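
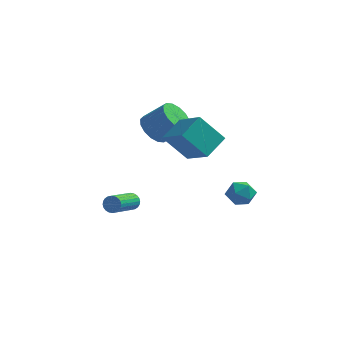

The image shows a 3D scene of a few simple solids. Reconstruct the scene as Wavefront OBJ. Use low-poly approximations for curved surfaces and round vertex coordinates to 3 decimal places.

v -1.861 -1.036 2.564
v -1.34 -0.365 1.964
v -0.078 -0.313 3.116
v -0.599 -0.984 3.716
v -1.645 -0.058 2.284
v -0.383 -0.006 3.437
v -2.008 -0.013 2.679
v -0.746 0.039 3.832
v -2.332 -0.242 3.043
v -1.07 -0.19 4.196
v -2.529 -0.684 3.279
v -1.267 -0.632 4.432
v -2.547 -1.22 3.323
v -1.285 -1.169 4.476
v -2.382 -1.707 3.164
v -1.12 -1.655 4.316
v -2.077 -2.014 2.843
v -0.815 -1.962 3.996
v -1.714 -2.059 2.448
v -0.452 -2.007 3.601
v -1.39 -1.83 2.084
v -0.128 -1.778 3.237
v -1.193 -1.388 1.848
v 0.069 -1.336 3.001
v -1.175 -0.851 1.804
v 0.087 -0.8 2.957
v -3.303 -0.635 -3.5
v -2.994 -0.886 -3.921
v -3.487 -2.697 -3.202
v -3.797 -2.445 -2.78
v -2.838 -0.864 -3.759
v -3.331 -2.675 -3.039
v -2.753 -0.807 -3.557
v -3.246 -2.618 -2.838
v -2.751 -0.724 -3.347
v -3.244 -2.535 -2.627
v -2.834 -0.627 -3.159
v -3.327 -2.438 -2.44
v -2.988 -0.532 -3.024
v -3.481 -2.342 -2.305
v -3.19 -0.451 -2.961
v -3.683 -2.262 -2.242
v -3.409 -0.399 -2.98
v -3.903 -2.21 -2.261
v -3.613 -0.383 -3.078
v -4.106 -2.194 -2.359
v -3.769 -0.405 -3.241
v -4.262 -2.216 -2.521
v -3.854 -0.462 -3.442
v -4.347 -2.273 -2.723
v -3.856 -0.545 -3.653
v -4.349 -2.356 -2.933
v -3.773 -0.642 -3.84
v -4.266 -2.453 -3.121
v -3.619 -0.738 -3.975
v -4.112 -2.548 -3.256
v -3.417 -0.818 -4.038
v -3.91 -2.629 -3.319
v -3.197 -0.87 -4.019
v -3.691 -2.681 -3.3
v 2.948 0.218 -1.446
v 3.625 -0.149 -1.942
v 2.015 -0.811 -1.958
v 2.692 -1.178 -2.454
v 2.707 -1.24 -1.541
v 3.284 -0.604 -1.225
v 2.356 -0.356 -2.675
v 2.933 0.28 -2.359
v 3.258 -0.504 -2.701
v 3.476 -1.05 -2
v 2.164 0.09 -1.9
v 2.382 -0.456 -1.199
v 0.582 -4.182 4.086
v 1.162 -2.839 4.827
v -0.812 -3.04 3.108
v -0.233 -1.697 3.85
v 1.873 -3.903 2.57
v 2.452 -2.56 3.312
v 0.478 -2.761 1.593
v 1.058 -1.418 2.334
f 2 1 5
f 2 5 3
f 3 5 6
f 3 6 4
f 5 1 7
f 5 7 6
f 6 7 8
f 6 8 4
f 7 1 9
f 7 9 8
f 8 9 10
f 8 10 4
f 9 1 11
f 9 11 10
f 10 11 12
f 10 12 4
f 11 1 13
f 11 13 12
f 12 13 14
f 12 14 4
f 13 1 15
f 13 15 14
f 14 15 16
f 14 16 4
f 15 1 17
f 15 17 16
f 16 17 18
f 16 18 4
f 17 1 19
f 17 19 18
f 18 19 20
f 18 20 4
f 19 1 21
f 19 21 20
f 20 21 22
f 20 22 4
f 21 1 23
f 21 23 22
f 22 23 24
f 22 24 4
f 23 1 25
f 23 25 24
f 24 25 26
f 24 26 4
f 25 1 2
f 25 2 26
f 26 2 3
f 26 3 4
f 28 27 31
f 28 31 29
f 29 31 32
f 29 32 30
f 31 27 33
f 31 33 32
f 32 33 34
f 32 34 30
f 33 27 35
f 33 35 34
f 34 35 36
f 34 36 30
f 35 27 37
f 35 37 36
f 36 37 38
f 36 38 30
f 37 27 39
f 37 39 38
f 38 39 40
f 38 40 30
f 39 27 41
f 39 41 40
f 40 41 42
f 40 42 30
f 41 27 43
f 41 43 42
f 42 43 44
f 42 44 30
f 43 27 45
f 43 45 44
f 44 45 46
f 44 46 30
f 45 27 47
f 45 47 46
f 46 47 48
f 46 48 30
f 47 27 49
f 47 49 48
f 48 49 50
f 48 50 30
f 49 27 51
f 49 51 50
f 50 51 52
f 50 52 30
f 51 27 53
f 51 53 52
f 52 53 54
f 52 54 30
f 53 27 55
f 53 55 54
f 54 55 56
f 54 56 30
f 55 27 57
f 55 57 56
f 56 57 58
f 56 58 30
f 57 27 59
f 57 59 58
f 58 59 60
f 58 60 30
f 59 27 28
f 59 28 60
f 60 28 29
f 60 29 30
f 61 72 66
f 61 66 62
f 61 62 68
f 61 68 71
f 61 71 72
f 62 66 70
f 66 72 65
f 72 71 63
f 71 68 67
f 68 62 69
f 64 70 65
f 64 65 63
f 64 63 67
f 64 67 69
f 64 69 70
f 65 70 66
f 63 65 72
f 67 63 71
f 69 67 68
f 70 69 62
f 74 76 73
f 77 74 73
f 73 76 75
f 75 77 73
f 74 80 76
f 78 74 77
f 78 80 74
f 76 80 75
f 79 77 75
f 75 80 79
f 79 78 77
f 80 78 79



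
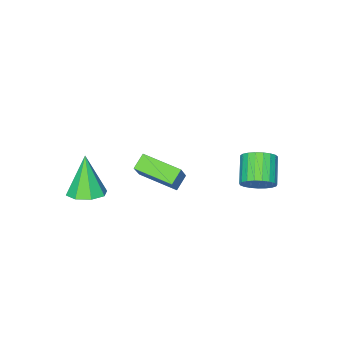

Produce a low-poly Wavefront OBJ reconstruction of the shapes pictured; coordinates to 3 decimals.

v 2.543 0.364 -0.945
v 3.284 0.841 0.319
v 1.918 2.132 -1.246
v 2.658 2.61 0.017
v 3.242 0.53 -1.417
v 3.982 1.008 -0.154
v 2.616 2.299 -1.719
v 3.357 2.776 -0.455
v -0.995 3.769 -2.685
v -0.561 3.946 -1.976
v -1.511 3.027 -1.166
v -1.945 2.851 -1.875
v -0.807 4.2 -1.976
v -1.757 3.281 -1.166
v -1.085 4.379 -2.1
v -2.035 3.46 -1.29
v -1.348 4.453 -2.324
v -2.298 3.534 -1.514
v -1.55 4.409 -2.611
v -2.5 3.49 -1.801
v -1.656 4.254 -2.91
v -2.606 3.335 -2.1
v -1.647 4.015 -3.171
v -2.597 3.097 -2.361
v -1.526 3.734 -3.348
v -2.476 2.816 -2.538
v -1.313 3.459 -3.41
v -2.263 2.541 -2.6
v -1.045 3.238 -3.346
v -1.995 2.319 -2.536
v -0.768 3.108 -3.169
v -1.718 2.19 -2.359
v -0.531 3.093 -2.907
v -1.481 2.174 -2.098
v -0.373 3.195 -2.608
v -1.323 2.276 -1.798
v -0.324 3.396 -2.321
v -1.274 2.477 -1.511
v -0.39 3.661 -2.098
v -1.34 2.743 -1.288
v 4.075 -2.178 -4.212
v 4.92 -2.626 -4.132
v 3.545 -2.822 -2.208
v 4.948 -1.929 -3.901
v 4.465 -1.378 -3.852
v 3.753 -1.296 -4.013
v 3.229 -1.73 -4.291
v 3.201 -2.427 -4.523
v 3.685 -2.978 -4.572
v 4.397 -3.06 -4.41
f 2 4 1
f 5 2 1
f 1 4 3
f 3 5 1
f 2 8 4
f 6 2 5
f 6 8 2
f 4 8 3
f 7 5 3
f 3 8 7
f 7 6 5
f 8 6 7
f 10 9 13
f 10 13 11
f 11 13 14
f 11 14 12
f 13 9 15
f 13 15 14
f 14 15 16
f 14 16 12
f 15 9 17
f 15 17 16
f 16 17 18
f 16 18 12
f 17 9 19
f 17 19 18
f 18 19 20
f 18 20 12
f 19 9 21
f 19 21 20
f 20 21 22
f 20 22 12
f 21 9 23
f 21 23 22
f 22 23 24
f 22 24 12
f 23 9 25
f 23 25 24
f 24 25 26
f 24 26 12
f 25 9 27
f 25 27 26
f 26 27 28
f 26 28 12
f 27 9 29
f 27 29 28
f 28 29 30
f 28 30 12
f 29 9 31
f 29 31 30
f 30 31 32
f 30 32 12
f 31 9 33
f 31 33 32
f 32 33 34
f 32 34 12
f 33 9 35
f 33 35 34
f 34 35 36
f 34 36 12
f 35 9 37
f 35 37 36
f 36 37 38
f 36 38 12
f 37 9 39
f 37 39 38
f 38 39 40
f 38 40 12
f 39 9 10
f 39 10 40
f 40 10 11
f 40 11 12
f 42 41 44
f 42 44 43
f 44 41 45
f 44 45 43
f 45 41 46
f 45 46 43
f 46 41 47
f 46 47 43
f 47 41 48
f 47 48 43
f 48 41 49
f 48 49 43
f 49 41 50
f 49 50 43
f 50 41 42
f 50 42 43



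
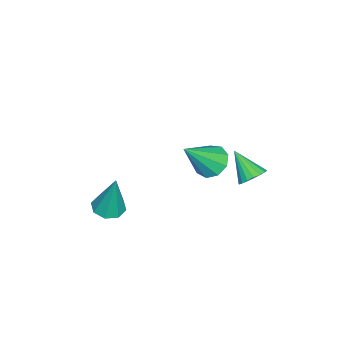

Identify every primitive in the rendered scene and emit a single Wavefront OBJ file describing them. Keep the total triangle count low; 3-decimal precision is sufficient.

v -0.71 -2.931 -0.81
v -0.147 -3.312 -0.796
v -0.47 -2.509 1.11
v -0.048 -2.816 -0.918
v -0.337 -2.387 -0.976
v -0.845 -2.277 -0.937
v -1.273 -2.55 -0.823
v -1.371 -3.047 -0.702
v -1.082 -3.475 -0.644
v -0.575 -3.585 -0.683
v -2.523 2.14 0.986
v -1.957 2.115 1.239
v -2.977 1.24 1.914
v -2.078 2.32 1.379
v -2.286 2.489 1.441
v -2.542 2.589 1.413
v -2.793 2.601 1.301
v -2.992 2.521 1.126
v -3.097 2.366 0.924
v -3.088 2.166 0.734
v -2.967 1.961 0.594
v -2.759 1.791 0.532
v -2.503 1.691 0.56
v -2.252 1.679 0.672
v -2.053 1.759 0.847
v -1.948 1.915 1.049
v -0.746 1.1 3.1
v -0.15 1.12 2.661
v 0.266 0.4 4.44
v -0.19 1.554 2.918
v -0.49 1.776 3.26
v -0.91 1.682 3.527
v -1.252 1.315 3.594
v -1.358 0.848 3.43
v -1.177 0.499 3.111
v -0.795 0.432 2.787
v -0.389 0.677 2.609
f 2 1 4
f 2 4 3
f 4 1 5
f 4 5 3
f 5 1 6
f 5 6 3
f 6 1 7
f 6 7 3
f 7 1 8
f 7 8 3
f 8 1 9
f 8 9 3
f 9 1 10
f 9 10 3
f 10 1 2
f 10 2 3
f 12 11 14
f 12 14 13
f 14 11 15
f 14 15 13
f 15 11 16
f 15 16 13
f 16 11 17
f 16 17 13
f 17 11 18
f 17 18 13
f 18 11 19
f 18 19 13
f 19 11 20
f 19 20 13
f 20 11 21
f 20 21 13
f 21 11 22
f 21 22 13
f 22 11 23
f 22 23 13
f 23 11 24
f 23 24 13
f 24 11 25
f 24 25 13
f 25 11 26
f 25 26 13
f 26 11 12
f 26 12 13
f 28 27 30
f 28 30 29
f 30 27 31
f 30 31 29
f 31 27 32
f 31 32 29
f 32 27 33
f 32 33 29
f 33 27 34
f 33 34 29
f 34 27 35
f 34 35 29
f 35 27 36
f 35 36 29
f 36 27 37
f 36 37 29
f 37 27 28
f 37 28 29



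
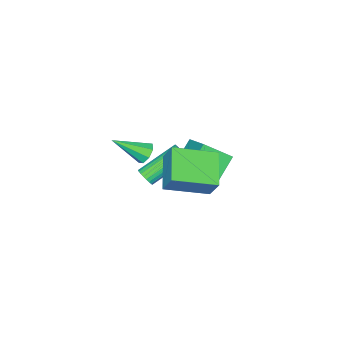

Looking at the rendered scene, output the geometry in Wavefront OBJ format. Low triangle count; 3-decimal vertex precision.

v 1.29 -1.108 1.359
v 1.467 -0.488 2.419
v -0.163 0.27 0.796
v 0.015 0.89 1.855
v 2.545 -0.11 0.565
v 2.723 0.51 1.624
v 1.093 1.268 0.001
v 1.27 1.888 1.061
v -1.349 -4.348 -3.642
v -1.086 -3.907 -3.557
v -2.788 -3.112 -2.412
v -3.051 -3.552 -2.498
v -1.182 -3.863 -3.73
v -2.884 -3.068 -2.585
v -1.303 -3.893 -3.89
v -3.005 -3.097 -2.745
v -1.431 -3.992 -4.012
v -3.133 -3.196 -2.867
v -1.547 -4.145 -4.078
v -3.249 -3.349 -2.933
v -1.633 -4.329 -4.078
v -3.335 -3.533 -2.933
v -1.675 -4.515 -4.011
v -3.377 -3.72 -2.866
v -1.668 -4.677 -3.888
v -3.37 -3.881 -2.743
v -1.612 -4.788 -3.728
v -3.314 -3.993 -2.583
v -1.516 -4.832 -3.555
v -3.218 -4.037 -2.41
v -1.395 -4.803 -3.395
v -3.097 -4.007 -2.25
v -1.267 -4.704 -3.273
v -2.969 -3.908 -2.128
v -1.151 -4.551 -3.207
v -2.853 -3.755 -2.062
v -1.065 -4.367 -3.207
v -2.767 -3.571 -2.062
v -1.023 -4.18 -3.274
v -2.725 -3.385 -2.129
v -1.03 -4.019 -3.397
v -2.732 -3.223 -2.252
v -1.991 -1.709 -3.038
v -3.407 -1.746 -1.756
v -1.237 -0.328 -2.164
v -2.652 -0.365 -0.882
v -1.168 -2.715 -2.158
v -2.583 -2.752 -0.876
v -0.413 -1.334 -1.284
v -1.829 -1.371 -0.002
v 2.356 -1.175 2.248
v 2.821 -0.919 2.04
v 3.344 -2.185 3.212
v 2.67 -0.724 2.4
v 2.335 -0.793 2.671
v 2.013 -1.085 2.694
v 1.891 -1.43 2.457
v 2.042 -1.626 2.097
v 2.377 -1.557 1.826
v 2.7 -1.264 1.802
f 2 4 1
f 5 2 1
f 1 4 3
f 3 5 1
f 2 8 4
f 6 2 5
f 6 8 2
f 4 8 3
f 7 5 3
f 3 8 7
f 7 6 5
f 8 6 7
f 10 9 13
f 10 13 11
f 11 13 14
f 11 14 12
f 13 9 15
f 13 15 14
f 14 15 16
f 14 16 12
f 15 9 17
f 15 17 16
f 16 17 18
f 16 18 12
f 17 9 19
f 17 19 18
f 18 19 20
f 18 20 12
f 19 9 21
f 19 21 20
f 20 21 22
f 20 22 12
f 21 9 23
f 21 23 22
f 22 23 24
f 22 24 12
f 23 9 25
f 23 25 24
f 24 25 26
f 24 26 12
f 25 9 27
f 25 27 26
f 26 27 28
f 26 28 12
f 27 9 29
f 27 29 28
f 28 29 30
f 28 30 12
f 29 9 31
f 29 31 30
f 30 31 32
f 30 32 12
f 31 9 33
f 31 33 32
f 32 33 34
f 32 34 12
f 33 9 35
f 33 35 34
f 34 35 36
f 34 36 12
f 35 9 37
f 35 37 36
f 36 37 38
f 36 38 12
f 37 9 39
f 37 39 38
f 38 39 40
f 38 40 12
f 39 9 41
f 39 41 40
f 40 41 42
f 40 42 12
f 41 9 10
f 41 10 42
f 42 10 11
f 42 11 12
f 44 46 43
f 47 44 43
f 43 46 45
f 45 47 43
f 44 50 46
f 48 44 47
f 48 50 44
f 46 50 45
f 49 47 45
f 45 50 49
f 49 48 47
f 50 48 49
f 52 51 54
f 52 54 53
f 54 51 55
f 54 55 53
f 55 51 56
f 55 56 53
f 56 51 57
f 56 57 53
f 57 51 58
f 57 58 53
f 58 51 59
f 58 59 53
f 59 51 60
f 59 60 53
f 60 51 52
f 60 52 53



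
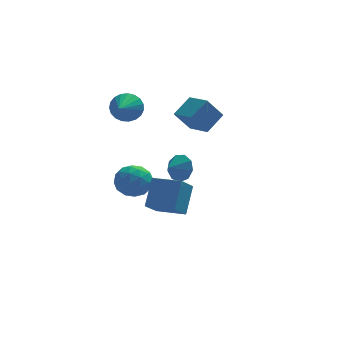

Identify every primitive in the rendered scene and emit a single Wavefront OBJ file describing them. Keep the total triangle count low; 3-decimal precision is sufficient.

v -0.287 -3.481 -1.796
v 0.276 -2.333 -0.35
v 0.475 -2.522 -2.855
v 1.038 -1.373 -1.41
v 1.162 -4.427 -1.61
v 1.725 -3.278 -0.165
v 1.924 -3.467 -2.67
v 2.487 -2.319 -1.224
v 3.105 2.024 1.676
v 4.139 2.836 2.516
v 2.348 3.399 1.279
v 3.382 4.211 2.118
v 4.058 2.169 0.362
v 5.092 2.981 1.201
v 3.301 3.544 -0.036
v 4.335 4.356 0.804
v -0.214 4.241 1.587
v 0.237 3.699 0.863
v -0.826 2.759 2.313
v 0.537 3.719 1.156
v 0.707 3.829 1.524
v 0.718 4.011 1.903
v 0.568 4.232 2.227
v 0.282 4.454 2.44
v -0.089 4.64 2.506
v -0.481 4.757 2.413
v -0.827 4.784 2.177
v -1.068 4.717 1.839
v -1.16 4.568 1.457
v -1.089 4.363 1.098
v -0.867 4.136 0.823
v -0.531 3.927 0.68
v -0.141 3.773 0.694
v 2.661 3.098 -2.993
v 3.25 2.777 -2.265
v 1.879 2.582 -2.587
v 2.958 3.361 -2.086
v 2.526 3.822 -2.331
v 2.157 3.944 -2.886
v 2.024 3.67 -3.491
v 2.189 3.128 -3.863
v 2.574 2.572 -3.827
v 3 2.262 -3.402
v 3.267 2.343 -2.785
v -0.297 3.934 -3.86
v 0.548 3.618 -3.086
v -0.648 2.082 -4.234
v 0.197 1.766 -3.46
v -0.811 2.259 -3.07
v -0.594 3.404 -2.839
v 0.494 2.296 -4.481
v 0.711 3.441 -4.25
v 1.037 2.606 -3.47
v 0.23 2.583 -2.598
v -0.33 3.117 -4.722
v -1.137 3.094 -3.85
v 0.156 3.939 -3.44
v -0.256 1.761 -3.88
v -0.849 2.051 -3.651
v -0.352 1.865 -3.196
v -0.515 3.813 -3.295
v -0.019 3.627 -2.84
v -0.817 2.828 -2.831
v -0.081 2.073 -4.48
v 0.415 1.887 -4.025
v 0.252 3.835 -4.124
v 0.749 3.649 -3.669
v 0.717 2.872 -4.489
v 0.94 3.158 -3.211
v 0.734 2.069 -3.431
v 0.909 2.381 -4.031
v 1.036 3.054 -3.895
v 0.466 3.145 -2.699
v 0.26 2.056 -2.918
v -0.333 2.346 -2.689
v -0.206 3.019 -2.554
v 0.753 2.549 -2.924
v -0.36 3.644 -4.402
v -0.566 2.555 -4.621
v 0.106 2.681 -4.766
v 0.233 3.354 -4.631
v -0.834 3.631 -3.889
v -1.04 2.542 -4.109
v -1.136 2.646 -3.425
v -1.009 3.319 -3.289
v -0.853 3.151 -4.396
f 2 4 1
f 5 2 1
f 1 4 3
f 3 5 1
f 2 8 4
f 6 2 5
f 6 8 2
f 4 8 3
f 7 5 3
f 3 8 7
f 7 6 5
f 8 6 7
f 10 12 9
f 13 10 9
f 9 12 11
f 11 13 9
f 10 16 12
f 14 10 13
f 14 16 10
f 12 16 11
f 15 13 11
f 11 16 15
f 15 14 13
f 16 14 15
f 18 17 20
f 18 20 19
f 20 17 21
f 20 21 19
f 21 17 22
f 21 22 19
f 22 17 23
f 22 23 19
f 23 17 24
f 23 24 19
f 24 17 25
f 24 25 19
f 25 17 26
f 25 26 19
f 26 17 27
f 26 27 19
f 27 17 28
f 27 28 19
f 28 17 29
f 28 29 19
f 29 17 30
f 29 30 19
f 30 17 31
f 30 31 19
f 31 17 32
f 31 32 19
f 32 17 33
f 32 33 19
f 33 17 18
f 33 18 19
f 35 34 37
f 35 37 36
f 37 34 38
f 37 38 36
f 38 34 39
f 38 39 36
f 39 34 40
f 39 40 36
f 40 34 41
f 40 41 36
f 41 34 42
f 41 42 36
f 42 34 43
f 42 43 36
f 43 34 44
f 43 44 36
f 44 34 35
f 44 35 36
f 45 82 61
f 82 56 85
f 61 85 50
f 82 85 61
f 45 61 57
f 61 50 62
f 57 62 46
f 61 62 57
f 45 57 66
f 57 46 67
f 66 67 52
f 57 67 66
f 45 66 78
f 66 52 81
f 78 81 55
f 66 81 78
f 45 78 82
f 78 55 86
f 82 86 56
f 78 86 82
f 46 62 73
f 62 50 76
f 73 76 54
f 62 76 73
f 50 85 63
f 85 56 84
f 63 84 49
f 85 84 63
f 56 86 83
f 86 55 79
f 83 79 47
f 86 79 83
f 55 81 80
f 81 52 68
f 80 68 51
f 81 68 80
f 52 67 72
f 67 46 69
f 72 69 53
f 67 69 72
f 48 74 60
f 74 54 75
f 60 75 49
f 74 75 60
f 48 60 58
f 60 49 59
f 58 59 47
f 60 59 58
f 48 58 65
f 58 47 64
f 65 64 51
f 58 64 65
f 48 65 70
f 65 51 71
f 70 71 53
f 65 71 70
f 48 70 74
f 70 53 77
f 74 77 54
f 70 77 74
f 49 75 63
f 75 54 76
f 63 76 50
f 75 76 63
f 47 59 83
f 59 49 84
f 83 84 56
f 59 84 83
f 51 64 80
f 64 47 79
f 80 79 55
f 64 79 80
f 53 71 72
f 71 51 68
f 72 68 52
f 71 68 72
f 54 77 73
f 77 53 69
f 73 69 46
f 77 69 73



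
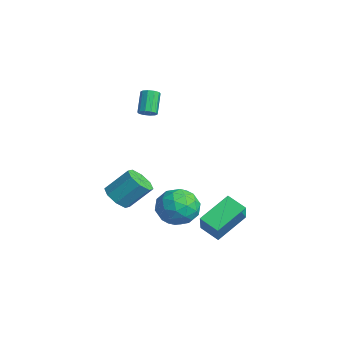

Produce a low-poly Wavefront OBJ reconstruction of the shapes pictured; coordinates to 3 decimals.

v -1.721 -2.256 -2.896
v -0.898 -2.126 -3.262
v -0.516 -0.955 -1.99
v -1.339 -1.084 -1.624
v -1.376 -1.69 -3.52
v -0.994 -0.519 -2.249
v -2.056 -1.586 -3.412
v -1.675 -0.414 -2.141
v -2.54 -1.873 -3.002
v -2.158 -0.702 -1.731
v -2.544 -2.385 -2.53
v -2.162 -1.214 -1.258
v -2.066 -2.821 -2.271
v -1.684 -1.65 -1
v -1.385 -2.926 -2.379
v -1.004 -1.754 -1.108
v -0.902 -2.638 -2.789
v -0.52 -1.467 -1.518
v -1.759 -0.508 2.959
v -1.374 -0.19 3.101
v -2.175 0.307 4.163
v -2.561 -0.012 4.021
v -1.558 -0.034 2.889
v -2.359 0.463 3.951
v -1.819 -0.059 2.704
v -2.621 0.437 3.766
v -2.058 -0.256 2.616
v -2.859 0.241 3.678
v -2.182 -0.549 2.659
v -2.983 -0.053 3.721
v -2.145 -0.827 2.817
v -2.946 -0.33 3.879
v -1.961 -0.983 3.029
v -2.762 -0.486 4.091
v -1.699 -0.957 3.214
v -2.501 -0.461 4.276
v -1.461 -0.761 3.302
v -2.262 -0.264 4.364
v -1.337 -0.467 3.259
v -2.138 0.029 4.321
v 3.303 0.222 -2.335
v 2.8 1.98 -1.342
v 2.348 0.685 -3.638
v 1.845 2.442 -2.645
v 4.255 0.778 -2.835
v 3.752 2.535 -1.842
v 3.3 1.24 -4.138
v 2.797 2.998 -3.145
v 2.749 -0.243 -0.513
v 3.297 0.161 -1.512
v 3.203 -2.081 -1.008
v 3.751 -1.677 -2.007
v 4.232 -1.453 -0.92
v 3.951 -0.317 -0.614
v 2.549 -1.603 -1.906
v 2.268 -0.467 -1.6
v 3.174 -0.679 -2.373
v 4.214 -0.586 -1.763
v 2.286 -1.334 -0.757
v 3.326 -1.241 -0.147
v 2.983 0.12 -0.969
v 3.517 -2.04 -1.551
v 3.799 -1.908 -0.912
v 4.122 -1.671 -1.499
v 3.368 -0.161 -0.442
v 3.69 0.077 -1.029
v 4.239 -0.872 -0.681
v 2.81 -1.997 -1.491
v 3.132 -1.759 -2.078
v 2.378 -0.249 -1.021
v 2.701 -0.012 -1.608
v 2.261 -1.048 -1.839
v 3.233 -0.136 -2.062
v 3.5 -1.216 -2.353
v 2.793 -1.173 -2.294
v 2.628 -0.506 -2.114
v 3.845 -0.081 -1.704
v 4.111 -1.162 -1.995
v 4.394 -1.03 -1.356
v 4.229 -0.362 -1.176
v 3.772 -0.576 -2.21
v 2.389 -0.758 -0.525
v 2.655 -1.839 -0.816
v 2.271 -1.558 -1.344
v 2.106 -0.89 -1.164
v 3 -0.704 -0.167
v 3.267 -1.784 -0.458
v 3.872 -1.414 -0.406
v 3.707 -0.747 -0.226
v 2.728 -1.344 -0.31
f 2 1 5
f 2 5 3
f 3 5 6
f 3 6 4
f 5 1 7
f 5 7 6
f 6 7 8
f 6 8 4
f 7 1 9
f 7 9 8
f 8 9 10
f 8 10 4
f 9 1 11
f 9 11 10
f 10 11 12
f 10 12 4
f 11 1 13
f 11 13 12
f 12 13 14
f 12 14 4
f 13 1 15
f 13 15 14
f 14 15 16
f 14 16 4
f 15 1 17
f 15 17 16
f 16 17 18
f 16 18 4
f 17 1 2
f 17 2 18
f 18 2 3
f 18 3 4
f 20 19 23
f 20 23 21
f 21 23 24
f 21 24 22
f 23 19 25
f 23 25 24
f 24 25 26
f 24 26 22
f 25 19 27
f 25 27 26
f 26 27 28
f 26 28 22
f 27 19 29
f 27 29 28
f 28 29 30
f 28 30 22
f 29 19 31
f 29 31 30
f 30 31 32
f 30 32 22
f 31 19 33
f 31 33 32
f 32 33 34
f 32 34 22
f 33 19 35
f 33 35 34
f 34 35 36
f 34 36 22
f 35 19 37
f 35 37 36
f 36 37 38
f 36 38 22
f 37 19 39
f 37 39 38
f 38 39 40
f 38 40 22
f 39 19 20
f 39 20 40
f 40 20 21
f 40 21 22
f 42 44 41
f 45 42 41
f 41 44 43
f 43 45 41
f 42 48 44
f 46 42 45
f 46 48 42
f 44 48 43
f 47 45 43
f 43 48 47
f 47 46 45
f 48 46 47
f 49 86 65
f 86 60 89
f 65 89 54
f 86 89 65
f 49 65 61
f 65 54 66
f 61 66 50
f 65 66 61
f 49 61 70
f 61 50 71
f 70 71 56
f 61 71 70
f 49 70 82
f 70 56 85
f 82 85 59
f 70 85 82
f 49 82 86
f 82 59 90
f 86 90 60
f 82 90 86
f 50 66 77
f 66 54 80
f 77 80 58
f 66 80 77
f 54 89 67
f 89 60 88
f 67 88 53
f 89 88 67
f 60 90 87
f 90 59 83
f 87 83 51
f 90 83 87
f 59 85 84
f 85 56 72
f 84 72 55
f 85 72 84
f 56 71 76
f 71 50 73
f 76 73 57
f 71 73 76
f 52 78 64
f 78 58 79
f 64 79 53
f 78 79 64
f 52 64 62
f 64 53 63
f 62 63 51
f 64 63 62
f 52 62 69
f 62 51 68
f 69 68 55
f 62 68 69
f 52 69 74
f 69 55 75
f 74 75 57
f 69 75 74
f 52 74 78
f 74 57 81
f 78 81 58
f 74 81 78
f 53 79 67
f 79 58 80
f 67 80 54
f 79 80 67
f 51 63 87
f 63 53 88
f 87 88 60
f 63 88 87
f 55 68 84
f 68 51 83
f 84 83 59
f 68 83 84
f 57 75 76
f 75 55 72
f 76 72 56
f 75 72 76
f 58 81 77
f 81 57 73
f 77 73 50
f 81 73 77



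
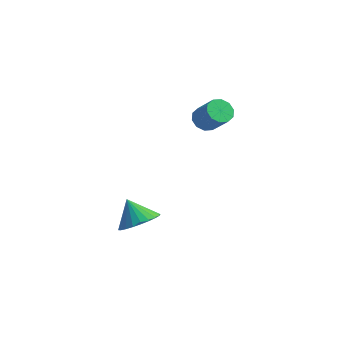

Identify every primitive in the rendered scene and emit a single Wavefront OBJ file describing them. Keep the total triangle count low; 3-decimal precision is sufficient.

v -0.406 -0.277 0.61
v -0.02 -0.051 0.308
v 0.753 -0.278 1.129
v 0.366 -0.503 1.43
v -0.153 0.187 0.499
v 0.62 -0.039 1.32
v -0.383 0.249 0.733
v 0.389 0.022 1.554
v -0.622 0.109 0.92
v 0.15 -0.118 1.74
v -0.779 -0.178 0.988
v -0.006 -0.404 1.809
v -0.793 -0.502 0.911
v -0.02 -0.729 1.732
v -0.66 -0.741 0.72
v 0.113 -0.967 1.541
v -0.429 -0.802 0.486
v 0.343 -1.029 1.307
v -0.19 -0.662 0.3
v 0.582 -0.889 1.12
v -0.034 -0.376 0.231
v 0.739 -0.602 1.052
v -1.305 -3.069 -3.559
v -0.843 -3.59 -3.145
v -1.935 -2.931 -2.681
v -0.697 -3.317 -3.084
v -0.644 -3.005 -3.094
v -0.691 -2.704 -3.176
v -0.832 -2.458 -3.316
v -1.045 -2.305 -3.492
v -1.297 -2.268 -3.679
v -1.55 -2.353 -3.848
v -1.766 -2.548 -3.973
v -1.912 -2.821 -4.034
v -1.965 -3.133 -4.024
v -1.918 -3.434 -3.942
v -1.777 -3.68 -3.802
v -1.564 -3.833 -3.626
v -1.312 -3.87 -3.439
v -1.059 -3.785 -3.27
f 2 1 5
f 2 5 3
f 3 5 6
f 3 6 4
f 5 1 7
f 5 7 6
f 6 7 8
f 6 8 4
f 7 1 9
f 7 9 8
f 8 9 10
f 8 10 4
f 9 1 11
f 9 11 10
f 10 11 12
f 10 12 4
f 11 1 13
f 11 13 12
f 12 13 14
f 12 14 4
f 13 1 15
f 13 15 14
f 14 15 16
f 14 16 4
f 15 1 17
f 15 17 16
f 16 17 18
f 16 18 4
f 17 1 19
f 17 19 18
f 18 19 20
f 18 20 4
f 19 1 21
f 19 21 20
f 20 21 22
f 20 22 4
f 21 1 2
f 21 2 22
f 22 2 3
f 22 3 4
f 24 23 26
f 24 26 25
f 26 23 27
f 26 27 25
f 27 23 28
f 27 28 25
f 28 23 29
f 28 29 25
f 29 23 30
f 29 30 25
f 30 23 31
f 30 31 25
f 31 23 32
f 31 32 25
f 32 23 33
f 32 33 25
f 33 23 34
f 33 34 25
f 34 23 35
f 34 35 25
f 35 23 36
f 35 36 25
f 36 23 37
f 36 37 25
f 37 23 38
f 37 38 25
f 38 23 39
f 38 39 25
f 39 23 40
f 39 40 25
f 40 23 24
f 40 24 25



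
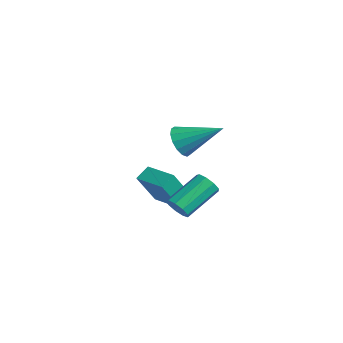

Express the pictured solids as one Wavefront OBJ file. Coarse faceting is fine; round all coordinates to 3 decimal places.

v 1.028 -3.458 2.667
v 1.598 -3.453 1.984
v 2.292 -2.022 3.733
v 1.297 -3.118 1.89
v 0.923 -2.874 2.004
v 0.578 -2.786 2.296
v 0.353 -2.878 2.687
v 0.309 -3.126 3.073
v 0.457 -3.463 3.35
v 0.759 -3.798 3.445
v 1.132 -4.042 3.33
v 1.478 -4.13 3.039
v 1.703 -4.038 2.647
v 1.747 -3.79 2.261
v -3.648 -3.25 -2.105
v -3.892 -2.497 -1.637
v -3.829 -2.155 -3.959
v -4.073 -1.402 -3.49
v -1.967 -2.778 -1.99
v -2.211 -2.025 -1.521
v -2.148 -1.683 -3.843
v -2.392 -0.93 -3.375
v 1.707 -4.019 -1.153
v 2.003 -4.287 -0.603
v 1.689 -2.529 0.423
v 1.393 -2.261 -0.127
v 2.322 -4.076 -0.867
v 2.008 -2.317 0.158
v 2.353 -3.838 -1.266
v 2.038 -2.079 -0.24
v 2.082 -3.685 -1.612
v 1.767 -1.926 -0.586
v 1.635 -3.688 -1.742
v 1.321 -1.93 -0.717
v 1.223 -3.846 -1.598
v 0.908 -2.088 -0.572
v 1.037 -4.086 -1.245
v 0.722 -2.327 -0.219
v 1.164 -4.294 -0.849
v 0.85 -2.535 0.177
v 1.546 -4.373 -0.595
v 1.232 -2.615 0.431
f 2 1 4
f 2 4 3
f 4 1 5
f 4 5 3
f 5 1 6
f 5 6 3
f 6 1 7
f 6 7 3
f 7 1 8
f 7 8 3
f 8 1 9
f 8 9 3
f 9 1 10
f 9 10 3
f 10 1 11
f 10 11 3
f 11 1 12
f 11 12 3
f 12 1 13
f 12 13 3
f 13 1 14
f 13 14 3
f 14 1 2
f 14 2 3
f 16 18 15
f 19 16 15
f 15 18 17
f 17 19 15
f 16 22 18
f 20 16 19
f 20 22 16
f 18 22 17
f 21 19 17
f 17 22 21
f 21 20 19
f 22 20 21
f 24 23 27
f 24 27 25
f 25 27 28
f 25 28 26
f 27 23 29
f 27 29 28
f 28 29 30
f 28 30 26
f 29 23 31
f 29 31 30
f 30 31 32
f 30 32 26
f 31 23 33
f 31 33 32
f 32 33 34
f 32 34 26
f 33 23 35
f 33 35 34
f 34 35 36
f 34 36 26
f 35 23 37
f 35 37 36
f 36 37 38
f 36 38 26
f 37 23 39
f 37 39 38
f 38 39 40
f 38 40 26
f 39 23 41
f 39 41 40
f 40 41 42
f 40 42 26
f 41 23 24
f 41 24 42
f 42 24 25
f 42 25 26



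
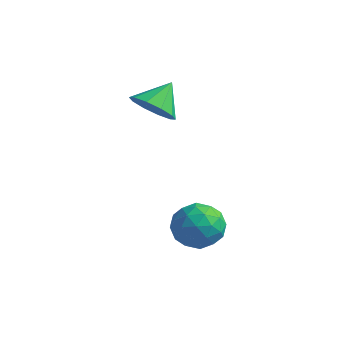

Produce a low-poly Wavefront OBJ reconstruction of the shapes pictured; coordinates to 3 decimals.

v 0.671 3.275 1.313
v 1.691 3.14 1.347
v 0.789 4.405 2.247
v 1.562 3.545 0.873
v 1.093 3.848 0.568
v 0.462 3.931 0.547
v -0.089 3.765 0.818
v -0.35 3.411 1.279
v -0.221 3.006 1.753
v 0.249 2.703 2.058
v 0.879 2.62 2.079
v 1.43 2.786 1.808
v 3.425 2.307 -2.577
v 4.082 2.475 -3.448
v 3.898 0.585 -2.552
v 4.555 0.753 -3.423
v 4.814 1.192 -2.444
v 4.521 2.256 -2.459
v 3.459 0.804 -3.541
v 3.166 1.868 -3.556
v 4.103 1.546 -4.044
v 4.94 1.786 -3.365
v 3.04 1.274 -2.635
v 3.877 1.514 -1.956
v 3.712 2.542 -3.014
v 4.268 0.518 -2.986
v 4.42 0.776 -2.41
v 4.807 0.875 -2.922
v 3.97 2.413 -2.433
v 4.356 2.513 -2.945
v 4.786 1.758 -2.355
v 3.624 0.547 -3.055
v 4.01 0.647 -3.567
v 3.173 2.185 -3.078
v 3.56 2.284 -3.59
v 3.194 1.302 -3.645
v 4.11 2.095 -3.877
v 4.389 1.083 -3.862
v 3.744 1.113 -3.932
v 3.572 1.738 -3.94
v 4.603 2.236 -3.478
v 4.881 1.224 -3.464
v 5.033 1.482 -2.888
v 4.861 2.107 -2.897
v 4.615 1.69 -3.828
v 3.099 1.836 -2.536
v 3.377 0.824 -2.522
v 3.119 0.953 -3.103
v 2.947 1.578 -3.112
v 3.591 1.977 -2.138
v 3.87 0.965 -2.123
v 4.408 1.322 -2.06
v 4.236 1.947 -2.068
v 3.365 1.37 -2.172
f 2 1 4
f 2 4 3
f 4 1 5
f 4 5 3
f 5 1 6
f 5 6 3
f 6 1 7
f 6 7 3
f 7 1 8
f 7 8 3
f 8 1 9
f 8 9 3
f 9 1 10
f 9 10 3
f 10 1 11
f 10 11 3
f 11 1 12
f 11 12 3
f 12 1 2
f 12 2 3
f 13 50 29
f 50 24 53
f 29 53 18
f 50 53 29
f 13 29 25
f 29 18 30
f 25 30 14
f 29 30 25
f 13 25 34
f 25 14 35
f 34 35 20
f 25 35 34
f 13 34 46
f 34 20 49
f 46 49 23
f 34 49 46
f 13 46 50
f 46 23 54
f 50 54 24
f 46 54 50
f 14 30 41
f 30 18 44
f 41 44 22
f 30 44 41
f 18 53 31
f 53 24 52
f 31 52 17
f 53 52 31
f 24 54 51
f 54 23 47
f 51 47 15
f 54 47 51
f 23 49 48
f 49 20 36
f 48 36 19
f 49 36 48
f 20 35 40
f 35 14 37
f 40 37 21
f 35 37 40
f 16 42 28
f 42 22 43
f 28 43 17
f 42 43 28
f 16 28 26
f 28 17 27
f 26 27 15
f 28 27 26
f 16 26 33
f 26 15 32
f 33 32 19
f 26 32 33
f 16 33 38
f 33 19 39
f 38 39 21
f 33 39 38
f 16 38 42
f 38 21 45
f 42 45 22
f 38 45 42
f 17 43 31
f 43 22 44
f 31 44 18
f 43 44 31
f 15 27 51
f 27 17 52
f 51 52 24
f 27 52 51
f 19 32 48
f 32 15 47
f 48 47 23
f 32 47 48
f 21 39 40
f 39 19 36
f 40 36 20
f 39 36 40
f 22 45 41
f 45 21 37
f 41 37 14
f 45 37 41



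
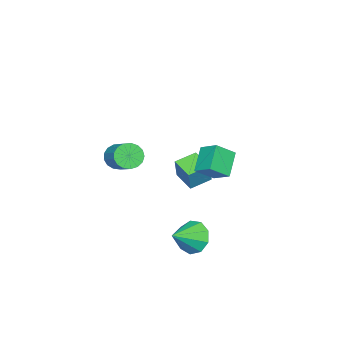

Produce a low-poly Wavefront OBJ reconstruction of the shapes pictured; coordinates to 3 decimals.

v -4.535 -1.678 -1.934
v -4.032 -1.533 -0.571
v -3.877 -0.498 -2.303
v -3.374 -0.353 -0.94
v -3.446 -2.387 -2.26
v -2.943 -2.242 -0.897
v -2.788 -1.207 -2.629
v -2.285 -1.062 -1.266
v 2.622 1.761 -2.294
v 3.181 2.507 -2.798
v 3.978 1.279 -1.506
v 2.915 2.773 -2.178
v 2.513 2.566 -1.612
v 2.161 1.982 -1.365
v 2.025 1.294 -1.553
v 2.169 0.826 -2.087
v 2.525 0.795 -2.718
v 2.926 1.216 -3.151
v 3.186 1.892 -3.182
v 1.652 1.668 3.778
v 1.917 2.662 4.355
v 0.845 2.338 2.994
v 1.11 3.333 3.571
v 2.83 1.927 2.789
v 3.095 2.922 3.366
v 2.023 2.598 2.005
v 2.288 3.592 2.582
v -0.815 -4.459 0.008
v -0.098 -4.757 -0.338
v 0.773 -3.638 0.506
v 0.055 -3.341 0.852
v -0.219 -4.467 -0.597
v 0.652 -3.349 0.247
v -0.476 -4.176 -0.718
v 0.395 -3.057 0.127
v -0.811 -3.949 -0.672
v 0.06 -2.831 0.172
v -1.147 -3.84 -0.471
v -0.276 -2.721 0.374
v -1.407 -3.872 -0.16
v -0.536 -2.754 0.685
v -1.532 -4.039 0.19
v -0.661 -2.921 1.034
v -1.492 -4.302 0.497
v -0.621 -3.184 1.342
v -1.298 -4.601 0.693
v -0.427 -3.483 1.538
v -0.993 -4.868 0.732
v -0.122 -3.749 1.576
v -0.647 -5.041 0.604
v 0.223 -3.922 1.449
v -0.34 -5.08 0.341
v 0.531 -3.962 1.185
v -0.142 -4.978 0
v 0.729 -3.86 0.845
f 2 4 1
f 5 2 1
f 1 4 3
f 3 5 1
f 2 8 4
f 6 2 5
f 6 8 2
f 4 8 3
f 7 5 3
f 3 8 7
f 7 6 5
f 8 6 7
f 10 9 12
f 10 12 11
f 12 9 13
f 12 13 11
f 13 9 14
f 13 14 11
f 14 9 15
f 14 15 11
f 15 9 16
f 15 16 11
f 16 9 17
f 16 17 11
f 17 9 18
f 17 18 11
f 18 9 19
f 18 19 11
f 19 9 10
f 19 10 11
f 21 23 20
f 24 21 20
f 20 23 22
f 22 24 20
f 21 27 23
f 25 21 24
f 25 27 21
f 23 27 22
f 26 24 22
f 22 27 26
f 26 25 24
f 27 25 26
f 29 28 32
f 29 32 30
f 30 32 33
f 30 33 31
f 32 28 34
f 32 34 33
f 33 34 35
f 33 35 31
f 34 28 36
f 34 36 35
f 35 36 37
f 35 37 31
f 36 28 38
f 36 38 37
f 37 38 39
f 37 39 31
f 38 28 40
f 38 40 39
f 39 40 41
f 39 41 31
f 40 28 42
f 40 42 41
f 41 42 43
f 41 43 31
f 42 28 44
f 42 44 43
f 43 44 45
f 43 45 31
f 44 28 46
f 44 46 45
f 45 46 47
f 45 47 31
f 46 28 48
f 46 48 47
f 47 48 49
f 47 49 31
f 48 28 50
f 48 50 49
f 49 50 51
f 49 51 31
f 50 28 52
f 50 52 51
f 51 52 53
f 51 53 31
f 52 28 54
f 52 54 53
f 53 54 55
f 53 55 31
f 54 28 29
f 54 29 55
f 55 29 30
f 55 30 31



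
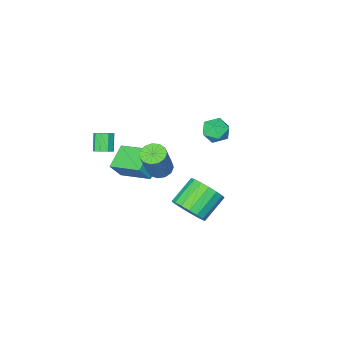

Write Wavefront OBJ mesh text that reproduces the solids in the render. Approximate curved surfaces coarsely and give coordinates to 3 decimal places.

v -2.337 0.835 3.45
v -1.599 0.513 3.759
v -2.261 -0.033 2.361
v -1.523 -0.355 2.67
v -2.265 -0.508 3.081
v -2.312 0.029 3.754
v -1.548 0.451 2.366
v -1.595 0.988 3.039
v -1.111 0.276 3.089
v -1.555 -0.317 3.531
v -2.305 0.797 2.589
v -2.749 0.204 3.031
v 1.327 -0.15 1.252
v 1.742 -0.738 1.232
v 2.448 -0.298 3.029
v 2.033 0.29 3.048
v 1.962 -0.437 1.072
v 2.669 0.003 2.869
v 1.98 -0.045 0.969
v 2.687 0.394 2.766
v 1.791 0.314 0.956
v 2.498 0.753 2.752
v 1.455 0.525 1.036
v 2.161 0.965 2.833
v 1.077 0.522 1.185
v 1.784 0.962 2.982
v 0.779 0.306 1.355
v 1.486 0.746 3.152
v 0.655 -0.055 1.493
v 1.362 0.385 3.289
v 0.744 -0.446 1.553
v 1.45 -0.006 3.35
v 1.018 -0.743 1.518
v 1.724 -0.303 3.315
v 1.39 -0.852 1.399
v 2.096 -0.412 3.195
v 2 3.444 0.697
v 2.522 2.733 1.23
v 1.141 2.446 2.196
v 0.62 3.156 1.663
v 2.607 3.152 1.476
v 1.226 2.864 2.443
v 2.553 3.637 1.544
v 1.173 3.349 2.511
v 2.373 4.078 1.418
v 0.992 3.79 2.384
v 2.107 4.374 1.126
v 0.727 4.086 2.093
v 1.817 4.457 0.736
v 0.436 4.169 1.703
v 1.569 4.307 0.337
v 0.188 4.02 1.304
v 1.42 3.96 0.021
v 0.039 3.673 0.987
v 1.403 3.495 -0.141
v 0.022 3.207 0.826
v 1.524 3.018 -0.111
v 0.143 2.73 0.856
v 1.753 2.638 0.104
v 0.373 2.351 1.071
v 2.04 2.443 0.455
v 0.659 2.156 1.422
v 2.317 2.478 0.861
v 0.936 2.19 1.828
v 3.207 -2.652 1.734
v 3.549 -2.38 2.069
v 3.134 -2.956 2.96
v 2.793 -3.228 2.626
v 3.224 -2.194 2.038
v 2.809 -2.77 2.93
v 2.891 -2.222 1.865
v 2.476 -2.798 2.757
v 2.706 -2.451 1.631
v 2.291 -3.027 2.523
v 2.756 -2.774 1.445
v 2.341 -3.351 2.337
v 3.017 -3.04 1.394
v 2.602 -3.617 2.286
v 3.367 -3.124 1.503
v 2.952 -3.701 2.395
v 3.643 -2.988 1.72
v 3.228 -3.564 2.611
v 3.715 -2.694 1.943
v 3.3 -3.27 2.835
v 1.667 -3.464 -1.592
v 0.474 -4.177 -0.883
v 0.957 -1.623 -0.934
v -0.236 -2.336 -0.225
v 2.296 -3.564 -0.635
v 1.103 -4.277 0.074
v 1.586 -1.723 0.023
v 0.393 -2.436 0.732
f 1 12 6
f 1 6 2
f 1 2 8
f 1 8 11
f 1 11 12
f 2 6 10
f 6 12 5
f 12 11 3
f 11 8 7
f 8 2 9
f 4 10 5
f 4 5 3
f 4 3 7
f 4 7 9
f 4 9 10
f 5 10 6
f 3 5 12
f 7 3 11
f 9 7 8
f 10 9 2
f 14 13 17
f 14 17 15
f 15 17 18
f 15 18 16
f 17 13 19
f 17 19 18
f 18 19 20
f 18 20 16
f 19 13 21
f 19 21 20
f 20 21 22
f 20 22 16
f 21 13 23
f 21 23 22
f 22 23 24
f 22 24 16
f 23 13 25
f 23 25 24
f 24 25 26
f 24 26 16
f 25 13 27
f 25 27 26
f 26 27 28
f 26 28 16
f 27 13 29
f 27 29 28
f 28 29 30
f 28 30 16
f 29 13 31
f 29 31 30
f 30 31 32
f 30 32 16
f 31 13 33
f 31 33 32
f 32 33 34
f 32 34 16
f 33 13 35
f 33 35 34
f 34 35 36
f 34 36 16
f 35 13 14
f 35 14 36
f 36 14 15
f 36 15 16
f 38 37 41
f 38 41 39
f 39 41 42
f 39 42 40
f 41 37 43
f 41 43 42
f 42 43 44
f 42 44 40
f 43 37 45
f 43 45 44
f 44 45 46
f 44 46 40
f 45 37 47
f 45 47 46
f 46 47 48
f 46 48 40
f 47 37 49
f 47 49 48
f 48 49 50
f 48 50 40
f 49 37 51
f 49 51 50
f 50 51 52
f 50 52 40
f 51 37 53
f 51 53 52
f 52 53 54
f 52 54 40
f 53 37 55
f 53 55 54
f 54 55 56
f 54 56 40
f 55 37 57
f 55 57 56
f 56 57 58
f 56 58 40
f 57 37 59
f 57 59 58
f 58 59 60
f 58 60 40
f 59 37 61
f 59 61 60
f 60 61 62
f 60 62 40
f 61 37 63
f 61 63 62
f 62 63 64
f 62 64 40
f 63 37 38
f 63 38 64
f 64 38 39
f 64 39 40
f 66 65 69
f 66 69 67
f 67 69 70
f 67 70 68
f 69 65 71
f 69 71 70
f 70 71 72
f 70 72 68
f 71 65 73
f 71 73 72
f 72 73 74
f 72 74 68
f 73 65 75
f 73 75 74
f 74 75 76
f 74 76 68
f 75 65 77
f 75 77 76
f 76 77 78
f 76 78 68
f 77 65 79
f 77 79 78
f 78 79 80
f 78 80 68
f 79 65 81
f 79 81 80
f 80 81 82
f 80 82 68
f 81 65 83
f 81 83 82
f 82 83 84
f 82 84 68
f 83 65 66
f 83 66 84
f 84 66 67
f 84 67 68
f 86 88 85
f 89 86 85
f 85 88 87
f 87 89 85
f 86 92 88
f 90 86 89
f 90 92 86
f 88 92 87
f 91 89 87
f 87 92 91
f 91 90 89
f 92 90 91



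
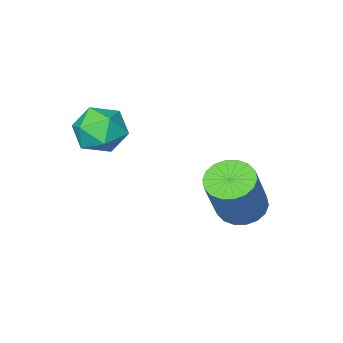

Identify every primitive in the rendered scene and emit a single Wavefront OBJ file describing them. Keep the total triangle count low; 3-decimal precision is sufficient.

v -2.623 1.972 -3.104
v -2.033 2.38 -3.502
v -1.168 2.895 -1.694
v -1.757 2.488 -1.296
v -2.289 2.635 -3.453
v -1.424 3.151 -1.644
v -2.611 2.759 -3.334
v -1.746 3.275 -1.525
v -2.935 2.728 -3.17
v -2.07 3.243 -1.361
v -3.198 2.546 -2.993
v -2.333 3.061 -1.184
v -3.346 2.251 -2.838
v -2.481 2.766 -1.029
v -3.351 1.901 -2.735
v -2.486 2.416 -0.927
v -3.212 1.565 -2.706
v -2.347 2.08 -0.898
v -2.956 1.309 -2.756
v -2.091 1.825 -0.947
v -2.634 1.185 -2.875
v -1.769 1.701 -1.066
v -2.31 1.217 -3.039
v -1.445 1.732 -1.23
v -2.047 1.399 -3.216
v -1.182 1.914 -1.407
v -1.899 1.694 -3.371
v -1.034 2.209 -1.562
v -1.894 2.044 -3.473
v -1.029 2.559 -1.665
v 0.844 0.084 1.043
v 1.635 -0.308 0.733
v 0.085 -0.532 -0.113
v 0.876 -0.924 -0.423
v 0.485 -1.225 0.372
v 0.954 -0.844 1.087
v 0.766 0.004 -0.467
v 1.235 0.385 0.248
v 1.587 -0.358 -0.2
v 1.413 -1.117 0.318
v 0.307 0.277 0.302
v 0.133 -0.482 0.82
f 2 1 5
f 2 5 3
f 3 5 6
f 3 6 4
f 5 1 7
f 5 7 6
f 6 7 8
f 6 8 4
f 7 1 9
f 7 9 8
f 8 9 10
f 8 10 4
f 9 1 11
f 9 11 10
f 10 11 12
f 10 12 4
f 11 1 13
f 11 13 12
f 12 13 14
f 12 14 4
f 13 1 15
f 13 15 14
f 14 15 16
f 14 16 4
f 15 1 17
f 15 17 16
f 16 17 18
f 16 18 4
f 17 1 19
f 17 19 18
f 18 19 20
f 18 20 4
f 19 1 21
f 19 21 20
f 20 21 22
f 20 22 4
f 21 1 23
f 21 23 22
f 22 23 24
f 22 24 4
f 23 1 25
f 23 25 24
f 24 25 26
f 24 26 4
f 25 1 27
f 25 27 26
f 26 27 28
f 26 28 4
f 27 1 29
f 27 29 28
f 28 29 30
f 28 30 4
f 29 1 2
f 29 2 30
f 30 2 3
f 30 3 4
f 31 42 36
f 31 36 32
f 31 32 38
f 31 38 41
f 31 41 42
f 32 36 40
f 36 42 35
f 42 41 33
f 41 38 37
f 38 32 39
f 34 40 35
f 34 35 33
f 34 33 37
f 34 37 39
f 34 39 40
f 35 40 36
f 33 35 42
f 37 33 41
f 39 37 38
f 40 39 32



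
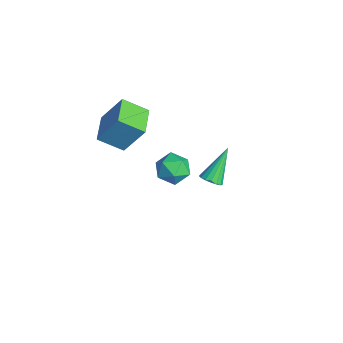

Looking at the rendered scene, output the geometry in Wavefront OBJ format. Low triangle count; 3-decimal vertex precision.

v -1.822 -1.156 0.491
v -2.231 -2.122 1.153
v -1.406 -0.4 1.85
v -1.814 -1.366 2.512
v -0.606 -1.714 0.428
v -1.014 -2.68 1.09
v -0.189 -0.958 1.787
v -0.598 -1.924 2.449
v -1.362 2.203 -3.757
v -0.901 2.463 -3.726
v -1.998 3.177 -2.463
v -1.035 2.598 -3.893
v -1.245 2.642 -4.03
v -1.481 2.586 -4.104
v -1.69 2.442 -4.098
v -1.823 2.244 -4.015
v -1.852 2.036 -3.872
v -1.767 1.866 -3.703
v -1.59 1.774 -3.547
v -1.361 1.78 -3.438
v -1.132 1.883 -3.403
v -0.956 2.059 -3.449
v -0.872 2.269 -3.566
v 1.238 0.285 0.988
v 1.969 0.121 0.821
v 0.951 -0.921 0.919
v 1.682 -1.085 0.752
v 1.495 -0.837 1.454
v 1.672 -0.091 1.497
v 1.248 -0.709 0.243
v 1.425 0.037 0.286
v 1.975 -0.493 0.361
v 2.128 -0.572 1.109
v 0.792 -0.228 0.631
v 0.945 -0.307 1.379
f 2 4 1
f 5 2 1
f 1 4 3
f 3 5 1
f 2 8 4
f 6 2 5
f 6 8 2
f 4 8 3
f 7 5 3
f 3 8 7
f 7 6 5
f 8 6 7
f 10 9 12
f 10 12 11
f 12 9 13
f 12 13 11
f 13 9 14
f 13 14 11
f 14 9 15
f 14 15 11
f 15 9 16
f 15 16 11
f 16 9 17
f 16 17 11
f 17 9 18
f 17 18 11
f 18 9 19
f 18 19 11
f 19 9 20
f 19 20 11
f 20 9 21
f 20 21 11
f 21 9 22
f 21 22 11
f 22 9 23
f 22 23 11
f 23 9 10
f 23 10 11
f 24 35 29
f 24 29 25
f 24 25 31
f 24 31 34
f 24 34 35
f 25 29 33
f 29 35 28
f 35 34 26
f 34 31 30
f 31 25 32
f 27 33 28
f 27 28 26
f 27 26 30
f 27 30 32
f 27 32 33
f 28 33 29
f 26 28 35
f 30 26 34
f 32 30 31
f 33 32 25



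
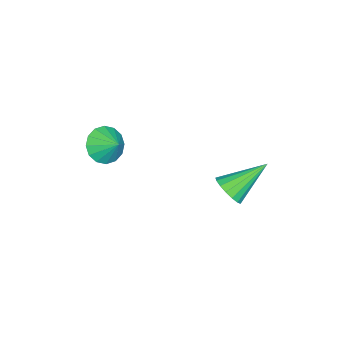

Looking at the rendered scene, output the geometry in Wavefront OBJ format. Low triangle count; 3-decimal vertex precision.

v -0.461 -2.878 0.802
v 0.364 -3.256 0.736
v -0.079 -2.142 1.378
v 0.337 -2.957 0.373
v 0.097 -2.638 0.124
v -0.294 -2.382 0.057
v -0.729 -2.26 0.19
v -1.092 -2.303 0.486
v -1.287 -2.501 0.867
v -1.26 -2.799 1.231
v -1.019 -3.119 1.479
v -0.629 -3.374 1.547
v -0.194 -3.496 1.414
v 0.17 -3.453 1.118
v -1.604 1.935 -1.719
v -0.975 2.022 -1.231
v -2.696 3.225 -0.541
v -0.929 2.299 -1.492
v -1.037 2.493 -1.804
v -1.275 2.558 -2.097
v -1.588 2.481 -2.303
v -1.905 2.279 -2.375
v -2.153 1.998 -2.297
v -2.275 1.702 -2.087
v -2.244 1.46 -1.792
v -2.065 1.327 -1.48
v -1.782 1.332 -1.223
v -1.457 1.476 -1.08
v -1.166 1.725 -1.083
f 2 1 4
f 2 4 3
f 4 1 5
f 4 5 3
f 5 1 6
f 5 6 3
f 6 1 7
f 6 7 3
f 7 1 8
f 7 8 3
f 8 1 9
f 8 9 3
f 9 1 10
f 9 10 3
f 10 1 11
f 10 11 3
f 11 1 12
f 11 12 3
f 12 1 13
f 12 13 3
f 13 1 14
f 13 14 3
f 14 1 2
f 14 2 3
f 16 15 18
f 16 18 17
f 18 15 19
f 18 19 17
f 19 15 20
f 19 20 17
f 20 15 21
f 20 21 17
f 21 15 22
f 21 22 17
f 22 15 23
f 22 23 17
f 23 15 24
f 23 24 17
f 24 15 25
f 24 25 17
f 25 15 26
f 25 26 17
f 26 15 27
f 26 27 17
f 27 15 28
f 27 28 17
f 28 15 29
f 28 29 17
f 29 15 16
f 29 16 17



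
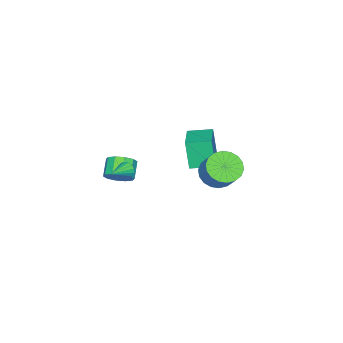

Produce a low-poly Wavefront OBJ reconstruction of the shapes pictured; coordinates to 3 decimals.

v 0.982 -2.522 -2.009
v 1.527 -2.562 -1.358
v 0.662 -2.957 -0.659
v 0.118 -2.918 -1.311
v 1.309 -2.084 -1.358
v 0.444 -2.48 -0.659
v 0.966 -1.774 -1.607
v 0.101 -2.169 -0.908
v 0.629 -1.749 -2.009
v -0.236 -2.145 -1.31
v 0.427 -2.02 -2.412
v -0.437 -2.415 -1.713
v 0.438 -2.483 -2.661
v -0.427 -2.878 -1.962
v 0.656 -2.96 -2.661
v -0.209 -3.356 -1.962
v 0.999 -3.271 -2.412
v 0.134 -3.666 -1.713
v 1.336 -3.295 -2.01
v 0.471 -3.691 -1.311
v 1.537 -3.025 -1.607
v 0.673 -3.42 -0.908
v -0.971 2.43 -0.715
v -0.107 1.871 -0.738
v 0.456 2.691 0.451
v -0.409 3.25 0.475
v -0.012 2.218 -1.022
v 0.551 3.038 0.167
v -0.107 2.607 -1.246
v 0.456 3.427 -0.056
v -0.373 2.961 -1.364
v 0.19 3.781 -0.174
v -0.758 3.21 -1.353
v -0.195 4.029 -0.164
v -1.185 3.304 -1.216
v -0.622 4.124 -0.027
v -1.57 3.226 -0.98
v -1.007 4.045 0.209
v -1.836 2.989 -0.691
v -1.273 3.809 0.498
v -1.931 2.642 -0.407
v -1.368 3.462 0.782
v -1.836 2.253 -0.184
v -1.273 3.073 1.006
v -1.57 1.899 -0.066
v -1.007 2.719 1.124
v -1.185 1.651 -0.076
v -0.622 2.47 1.113
v -0.758 1.556 -0.213
v -0.195 2.376 0.976
v -0.373 1.635 -0.449
v 0.19 2.454 0.74
v 2.788 -0.761 0.636
v 2.955 -0.521 0.219
v 4.032 -0.879 1.064
v 2.912 -0.329 0.395
v 2.836 -0.254 0.637
v 2.748 -0.314 0.878
v 2.67 -0.494 1.054
v 2.624 -0.746 1.119
v 2.622 -1.002 1.054
v 2.665 -1.193 0.877
v 2.74 -1.269 0.636
v 2.829 -1.209 0.395
v 2.907 -1.028 0.218
v 2.953 -0.777 0.154
v -3.927 -1.063 -2.861
v -4.141 -1.477 -1.029
v -4.66 0.161 -2.67
v -4.874 -0.252 -0.838
v -2.366 -0.188 -2.482
v -2.58 -0.601 -0.65
v -3.099 1.037 -2.291
v -3.313 0.623 -0.459
f 2 1 5
f 2 5 3
f 3 5 6
f 3 6 4
f 5 1 7
f 5 7 6
f 6 7 8
f 6 8 4
f 7 1 9
f 7 9 8
f 8 9 10
f 8 10 4
f 9 1 11
f 9 11 10
f 10 11 12
f 10 12 4
f 11 1 13
f 11 13 12
f 12 13 14
f 12 14 4
f 13 1 15
f 13 15 14
f 14 15 16
f 14 16 4
f 15 1 17
f 15 17 16
f 16 17 18
f 16 18 4
f 17 1 19
f 17 19 18
f 18 19 20
f 18 20 4
f 19 1 21
f 19 21 20
f 20 21 22
f 20 22 4
f 21 1 2
f 21 2 22
f 22 2 3
f 22 3 4
f 24 23 27
f 24 27 25
f 25 27 28
f 25 28 26
f 27 23 29
f 27 29 28
f 28 29 30
f 28 30 26
f 29 23 31
f 29 31 30
f 30 31 32
f 30 32 26
f 31 23 33
f 31 33 32
f 32 33 34
f 32 34 26
f 33 23 35
f 33 35 34
f 34 35 36
f 34 36 26
f 35 23 37
f 35 37 36
f 36 37 38
f 36 38 26
f 37 23 39
f 37 39 38
f 38 39 40
f 38 40 26
f 39 23 41
f 39 41 40
f 40 41 42
f 40 42 26
f 41 23 43
f 41 43 42
f 42 43 44
f 42 44 26
f 43 23 45
f 43 45 44
f 44 45 46
f 44 46 26
f 45 23 47
f 45 47 46
f 46 47 48
f 46 48 26
f 47 23 49
f 47 49 48
f 48 49 50
f 48 50 26
f 49 23 51
f 49 51 50
f 50 51 52
f 50 52 26
f 51 23 24
f 51 24 52
f 52 24 25
f 52 25 26
f 54 53 56
f 54 56 55
f 56 53 57
f 56 57 55
f 57 53 58
f 57 58 55
f 58 53 59
f 58 59 55
f 59 53 60
f 59 60 55
f 60 53 61
f 60 61 55
f 61 53 62
f 61 62 55
f 62 53 63
f 62 63 55
f 63 53 64
f 63 64 55
f 64 53 65
f 64 65 55
f 65 53 66
f 65 66 55
f 66 53 54
f 66 54 55
f 68 70 67
f 71 68 67
f 67 70 69
f 69 71 67
f 68 74 70
f 72 68 71
f 72 74 68
f 70 74 69
f 73 71 69
f 69 74 73
f 73 72 71
f 74 72 73



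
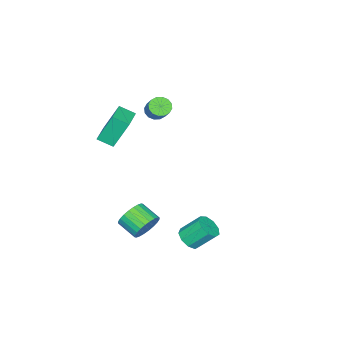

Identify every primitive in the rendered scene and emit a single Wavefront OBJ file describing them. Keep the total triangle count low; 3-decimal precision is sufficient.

v 1.517 -3.444 3.23
v 1.047 -2.849 4.729
v 1.239 -2.682 2.841
v 0.769 -2.087 4.339
v 2.871 -2.853 3.421
v 2.401 -2.258 4.919
v 2.593 -2.091 3.031
v 2.123 -1.496 4.53
v -1.912 -2.785 2.868
v -1.504 -2.628 2.473
v -0.999 -2.018 3.236
v -1.408 -2.175 3.632
v -1.723 -2.417 2.448
v -1.218 -1.806 3.212
v -1.993 -2.304 2.537
v -1.488 -1.694 3.3
v -2.241 -2.32 2.714
v -1.736 -1.71 3.477
v -2.401 -2.461 2.932
v -1.896 -1.851 3.696
v -2.43 -2.689 3.134
v -1.926 -2.078 3.897
v -2.321 -2.942 3.264
v -1.816 -2.332 4.027
v -2.102 -3.154 3.288
v -1.597 -2.543 4.052
v -1.832 -3.266 3.2
v -1.327 -2.656 3.963
v -1.584 -3.25 3.023
v -1.079 -2.64 3.786
v -1.424 -3.109 2.804
v -0.919 -2.499 3.568
v -1.394 -2.882 2.603
v -0.89 -2.271 3.366
v 4.008 0.788 -0.63
v 4.488 1.01 -0.043
v 4.372 -0.006 0.437
v 3.892 -0.228 -0.15
v 4.214 1.094 0.069
v 4.097 0.078 0.548
v 3.908 1.132 0.074
v 3.792 0.116 0.554
v 3.617 1.117 -0.027
v 3.501 0.101 0.452
v 3.386 1.053 -0.221
v 3.27 0.036 0.259
v 3.25 0.947 -0.476
v 3.133 -0.069 0.003
v 3.229 0.818 -0.755
v 3.112 -0.198 -0.276
v 3.326 0.684 -1.015
v 3.21 -0.332 -0.536
v 3.528 0.566 -1.217
v 3.412 -0.45 -0.737
v 3.803 0.482 -1.328
v 3.686 -0.534 -0.849
v 4.108 0.444 -1.334
v 3.992 -0.572 -0.854
v 4.399 0.459 -1.232
v 4.283 -0.557 -0.753
v 4.63 0.524 -1.039
v 4.514 -0.493 -0.559
v 4.767 0.629 -0.783
v 4.65 -0.387 -0.304
v 4.788 0.758 -0.504
v 4.671 -0.258 -0.025
v 4.69 0.892 -0.244
v 4.574 -0.124 0.235
v 3.996 3.089 -0.423
v 4.603 3.086 -0.138
v 4.17 3.889 0.789
v 3.564 3.891 0.503
v 4.575 3.425 -0.445
v 4.142 4.228 0.482
v 4.277 3.607 -0.741
v 3.844 4.41 0.185
v 3.847 3.546 -0.889
v 3.415 4.349 0.037
v 3.488 3.271 -0.819
v 3.055 4.074 0.107
v 3.366 2.911 -0.564
v 2.933 3.714 0.363
v 3.539 2.633 -0.242
v 3.106 3.436 0.684
v 3.926 2.569 -0.006
v 3.494 3.372 0.921
v 4.346 2.748 0.036
v 3.914 3.551 0.962
f 2 4 1
f 5 2 1
f 1 4 3
f 3 5 1
f 2 8 4
f 6 2 5
f 6 8 2
f 4 8 3
f 7 5 3
f 3 8 7
f 7 6 5
f 8 6 7
f 10 9 13
f 10 13 11
f 11 13 14
f 11 14 12
f 13 9 15
f 13 15 14
f 14 15 16
f 14 16 12
f 15 9 17
f 15 17 16
f 16 17 18
f 16 18 12
f 17 9 19
f 17 19 18
f 18 19 20
f 18 20 12
f 19 9 21
f 19 21 20
f 20 21 22
f 20 22 12
f 21 9 23
f 21 23 22
f 22 23 24
f 22 24 12
f 23 9 25
f 23 25 24
f 24 25 26
f 24 26 12
f 25 9 27
f 25 27 26
f 26 27 28
f 26 28 12
f 27 9 29
f 27 29 28
f 28 29 30
f 28 30 12
f 29 9 31
f 29 31 30
f 30 31 32
f 30 32 12
f 31 9 33
f 31 33 32
f 32 33 34
f 32 34 12
f 33 9 10
f 33 10 34
f 34 10 11
f 34 11 12
f 36 35 39
f 36 39 37
f 37 39 40
f 37 40 38
f 39 35 41
f 39 41 40
f 40 41 42
f 40 42 38
f 41 35 43
f 41 43 42
f 42 43 44
f 42 44 38
f 43 35 45
f 43 45 44
f 44 45 46
f 44 46 38
f 45 35 47
f 45 47 46
f 46 47 48
f 46 48 38
f 47 35 49
f 47 49 48
f 48 49 50
f 48 50 38
f 49 35 51
f 49 51 50
f 50 51 52
f 50 52 38
f 51 35 53
f 51 53 52
f 52 53 54
f 52 54 38
f 53 35 55
f 53 55 54
f 54 55 56
f 54 56 38
f 55 35 57
f 55 57 56
f 56 57 58
f 56 58 38
f 57 35 59
f 57 59 58
f 58 59 60
f 58 60 38
f 59 35 61
f 59 61 60
f 60 61 62
f 60 62 38
f 61 35 63
f 61 63 62
f 62 63 64
f 62 64 38
f 63 35 65
f 63 65 64
f 64 65 66
f 64 66 38
f 65 35 67
f 65 67 66
f 66 67 68
f 66 68 38
f 67 35 36
f 67 36 68
f 68 36 37
f 68 37 38
f 70 69 73
f 70 73 71
f 71 73 74
f 71 74 72
f 73 69 75
f 73 75 74
f 74 75 76
f 74 76 72
f 75 69 77
f 75 77 76
f 76 77 78
f 76 78 72
f 77 69 79
f 77 79 78
f 78 79 80
f 78 80 72
f 79 69 81
f 79 81 80
f 80 81 82
f 80 82 72
f 81 69 83
f 81 83 82
f 82 83 84
f 82 84 72
f 83 69 85
f 83 85 84
f 84 85 86
f 84 86 72
f 85 69 87
f 85 87 86
f 86 87 88
f 86 88 72
f 87 69 70
f 87 70 88
f 88 70 71
f 88 71 72



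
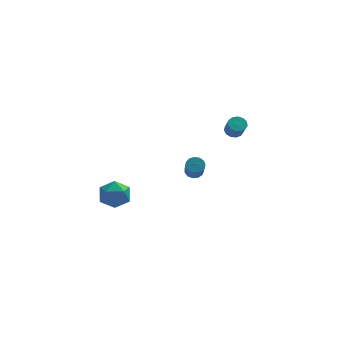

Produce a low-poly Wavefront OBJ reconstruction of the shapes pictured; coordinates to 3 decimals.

v 3.182 4.138 -1.717
v 3.527 4.546 -1.492
v 3.704 3.889 -0.577
v 3.358 3.482 -0.803
v 3.225 4.612 -1.386
v 3.402 3.955 -0.471
v 2.909 4.528 -1.385
v 3.086 3.871 -0.47
v 2.68 4.32 -1.49
v 2.857 3.663 -0.575
v 2.61 4.054 -1.667
v 2.787 3.398 -0.752
v 2.721 3.815 -1.86
v 2.898 3.159 -0.945
v 2.979 3.679 -2.008
v 3.156 3.022 -1.093
v 3.301 3.689 -2.063
v 3.478 3.032 -1.149
v 3.585 3.841 -2.009
v 3.762 3.184 -1.094
v 3.741 4.088 -1.862
v 3.918 3.431 -0.947
v 3.719 4.35 -1.669
v 3.896 3.694 -0.754
v 0.77 1.517 -3.48
v 1.33 1.504 -3.501
v 1.349 0.431 -2.342
v 0.79 0.443 -2.32
v 1.254 1.728 -3.292
v 1.273 0.655 -2.133
v 1.024 1.885 -3.143
v 1.044 0.812 -1.984
v 0.714 1.925 -3.101
v 0.734 0.852 -1.941
v 0.422 1.835 -3.179
v 0.441 0.762 -2.019
v 0.24 1.645 -3.352
v 0.26 0.572 -2.193
v 0.227 1.413 -3.566
v 0.246 0.34 -2.407
v 0.386 1.214 -3.753
v 0.405 0.141 -2.593
v 0.667 1.112 -3.853
v 0.686 0.039 -2.693
v 0.981 1.137 -3.834
v 1 0.064 -2.675
v 1.228 1.284 -3.703
v 1.247 0.211 -2.543
v -4.255 -3.291 -2.492
v -3.267 -3.28 -2.501
v -4.233 -4.4 -1.339
v -3.245 -4.389 -1.348
v -3.744 -3.606 -1.01
v -3.758 -2.921 -1.722
v -3.742 -4.759 -2.118
v -3.756 -4.074 -2.83
v -2.95 -4.187 -2.27
v -2.951 -3.475 -1.585
v -4.549 -4.205 -2.255
v -4.55 -3.493 -1.57
f 2 1 5
f 2 5 3
f 3 5 6
f 3 6 4
f 5 1 7
f 5 7 6
f 6 7 8
f 6 8 4
f 7 1 9
f 7 9 8
f 8 9 10
f 8 10 4
f 9 1 11
f 9 11 10
f 10 11 12
f 10 12 4
f 11 1 13
f 11 13 12
f 12 13 14
f 12 14 4
f 13 1 15
f 13 15 14
f 14 15 16
f 14 16 4
f 15 1 17
f 15 17 16
f 16 17 18
f 16 18 4
f 17 1 19
f 17 19 18
f 18 19 20
f 18 20 4
f 19 1 21
f 19 21 20
f 20 21 22
f 20 22 4
f 21 1 23
f 21 23 22
f 22 23 24
f 22 24 4
f 23 1 2
f 23 2 24
f 24 2 3
f 24 3 4
f 26 25 29
f 26 29 27
f 27 29 30
f 27 30 28
f 29 25 31
f 29 31 30
f 30 31 32
f 30 32 28
f 31 25 33
f 31 33 32
f 32 33 34
f 32 34 28
f 33 25 35
f 33 35 34
f 34 35 36
f 34 36 28
f 35 25 37
f 35 37 36
f 36 37 38
f 36 38 28
f 37 25 39
f 37 39 38
f 38 39 40
f 38 40 28
f 39 25 41
f 39 41 40
f 40 41 42
f 40 42 28
f 41 25 43
f 41 43 42
f 42 43 44
f 42 44 28
f 43 25 45
f 43 45 44
f 44 45 46
f 44 46 28
f 45 25 47
f 45 47 46
f 46 47 48
f 46 48 28
f 47 25 26
f 47 26 48
f 48 26 27
f 48 27 28
f 49 60 54
f 49 54 50
f 49 50 56
f 49 56 59
f 49 59 60
f 50 54 58
f 54 60 53
f 60 59 51
f 59 56 55
f 56 50 57
f 52 58 53
f 52 53 51
f 52 51 55
f 52 55 57
f 52 57 58
f 53 58 54
f 51 53 60
f 55 51 59
f 57 55 56
f 58 57 50



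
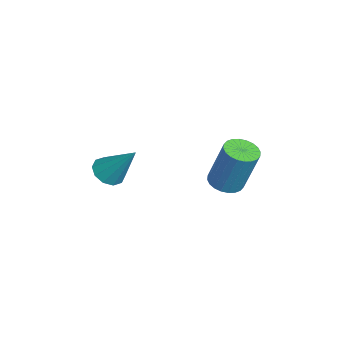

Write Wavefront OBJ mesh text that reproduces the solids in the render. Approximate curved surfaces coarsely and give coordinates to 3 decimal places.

v -1.204 -0.465 -3.126
v -0.728 -0.636 -3.247
v -0.676 0.245 -2.054
v -0.778 -0.36 -3.405
v -0.991 -0.125 -3.456
v -1.285 -0.019 -3.381
v -1.548 -0.084 -3.209
v -1.68 -0.295 -3.004
v -1.63 -0.57 -2.846
v -1.417 -0.805 -2.795
v -1.123 -0.911 -2.871
v -0.86 -0.846 -3.043
v -1.08 2.682 -3.598
v -0.573 2.705 -3.71
v -0.273 3.1 -2.274
v -0.78 3.078 -2.162
v -0.63 2.895 -3.751
v -0.331 3.29 -2.314
v -0.757 3.053 -3.768
v -0.457 3.448 -2.331
v -0.932 3.154 -3.759
v -0.632 3.55 -2.322
v -1.13 3.184 -3.726
v -0.83 3.579 -2.289
v -1.32 3.137 -3.673
v -1.021 3.533 -2.237
v -1.474 3.021 -3.609
v -1.174 3.417 -2.173
v -1.568 2.854 -3.544
v -1.268 3.249 -2.107
v -1.587 2.66 -3.486
v -1.287 3.055 -2.05
v -1.529 2.47 -3.446
v -1.23 2.865 -2.009
v -1.403 2.312 -3.429
v -1.103 2.707 -1.992
v -1.228 2.21 -3.438
v -0.928 2.606 -2.001
v -1.03 2.181 -3.471
v -0.73 2.576 -2.034
v -0.839 2.227 -3.523
v -0.54 2.623 -2.087
v -0.686 2.343 -3.587
v -0.386 2.739 -2.151
v -0.592 2.511 -3.653
v -0.292 2.906 -2.216
f 2 1 4
f 2 4 3
f 4 1 5
f 4 5 3
f 5 1 6
f 5 6 3
f 6 1 7
f 6 7 3
f 7 1 8
f 7 8 3
f 8 1 9
f 8 9 3
f 9 1 10
f 9 10 3
f 10 1 11
f 10 11 3
f 11 1 12
f 11 12 3
f 12 1 2
f 12 2 3
f 14 13 17
f 14 17 15
f 15 17 18
f 15 18 16
f 17 13 19
f 17 19 18
f 18 19 20
f 18 20 16
f 19 13 21
f 19 21 20
f 20 21 22
f 20 22 16
f 21 13 23
f 21 23 22
f 22 23 24
f 22 24 16
f 23 13 25
f 23 25 24
f 24 25 26
f 24 26 16
f 25 13 27
f 25 27 26
f 26 27 28
f 26 28 16
f 27 13 29
f 27 29 28
f 28 29 30
f 28 30 16
f 29 13 31
f 29 31 30
f 30 31 32
f 30 32 16
f 31 13 33
f 31 33 32
f 32 33 34
f 32 34 16
f 33 13 35
f 33 35 34
f 34 35 36
f 34 36 16
f 35 13 37
f 35 37 36
f 36 37 38
f 36 38 16
f 37 13 39
f 37 39 38
f 38 39 40
f 38 40 16
f 39 13 41
f 39 41 40
f 40 41 42
f 40 42 16
f 41 13 43
f 41 43 42
f 42 43 44
f 42 44 16
f 43 13 45
f 43 45 44
f 44 45 46
f 44 46 16
f 45 13 14
f 45 14 46
f 46 14 15
f 46 15 16



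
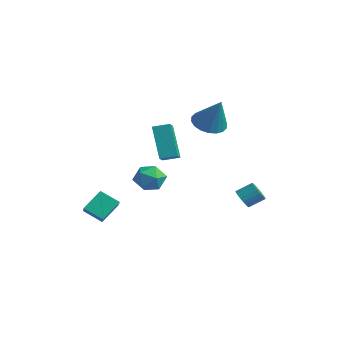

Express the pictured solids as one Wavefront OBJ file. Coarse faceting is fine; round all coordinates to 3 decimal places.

v -1.711 -0.888 -0.566
v -0.732 -0.905 -0.763
v -1.828 -2.435 -1.017
v -0.849 -2.452 -1.214
v -1.167 -2.381 -0.27
v -1.095 -1.425 0.009
v -1.465 -1.915 -1.789
v -1.393 -0.959 -1.51
v -0.58 -1.54 -1.519
v -0.396 -1.827 -0.58
v -2.164 -1.513 -1.2
v -1.98 -1.8 -0.261
v 1.878 2.227 -2.34
v 2.324 2.334 -2.815
v 2.748 3.14 -2.234
v 2.302 3.033 -1.76
v 2.133 2.489 -2.89
v 2.556 3.295 -2.309
v 1.903 2.604 -2.881
v 2.326 3.41 -2.301
v 1.669 2.661 -2.791
v 2.092 3.468 -2.21
v 1.466 2.653 -2.631
v 1.89 3.459 -2.051
v 1.327 2.579 -2.428
v 1.75 3.385 -1.847
v 1.272 2.452 -2.211
v 1.695 3.258 -1.63
v 1.309 2.291 -2.013
v 1.732 3.097 -1.433
v 1.432 2.12 -1.866
v 1.856 2.926 -1.285
v 1.624 1.965 -1.791
v 2.047 2.771 -1.21
v 1.854 1.85 -1.799
v 2.277 2.656 -1.219
v 2.088 1.792 -1.89
v 2.511 2.599 -1.309
v 2.29 1.801 -2.049
v 2.714 2.607 -1.469
v 2.43 1.875 -2.253
v 2.853 2.681 -1.672
v 2.485 2.002 -2.47
v 2.908 2.808 -1.889
v 2.448 2.163 -2.667
v 2.871 2.969 -2.087
v 2.157 -3.383 2.097
v 1.077 -3.106 3.982
v 1.442 -2.704 1.587
v 0.362 -2.427 3.472
v 2.718 -2.633 2.308
v 1.638 -2.356 4.193
v 2.003 -1.954 1.798
v 0.923 -1.677 3.683
v -2.61 -5.067 -2.8
v -2.668 -3.95 -1.801
v -3.666 -4.456 -3.545
v -3.725 -3.339 -2.546
v -1.735 -4.401 -3.494
v -1.794 -3.284 -2.495
v -2.792 -3.79 -4.239
v -2.85 -2.673 -3.24
v -2.167 2.934 2.027
v -1.509 3.666 1.634
v -1.053 2.946 3.913
v -1.849 3.926 1.833
v -2.251 3.99 2.07
v -2.637 3.844 2.299
v -2.93 3.518 2.474
v -3.072 3.076 2.561
v -3.034 2.607 2.541
v -2.825 2.202 2.42
v -2.485 1.942 2.221
v -2.082 1.878 1.984
v -1.696 2.024 1.755
v -1.404 2.35 1.58
v -1.262 2.791 1.494
v -1.3 3.261 1.513
f 1 12 6
f 1 6 2
f 1 2 8
f 1 8 11
f 1 11 12
f 2 6 10
f 6 12 5
f 12 11 3
f 11 8 7
f 8 2 9
f 4 10 5
f 4 5 3
f 4 3 7
f 4 7 9
f 4 9 10
f 5 10 6
f 3 5 12
f 7 3 11
f 9 7 8
f 10 9 2
f 14 13 17
f 14 17 15
f 15 17 18
f 15 18 16
f 17 13 19
f 17 19 18
f 18 19 20
f 18 20 16
f 19 13 21
f 19 21 20
f 20 21 22
f 20 22 16
f 21 13 23
f 21 23 22
f 22 23 24
f 22 24 16
f 23 13 25
f 23 25 24
f 24 25 26
f 24 26 16
f 25 13 27
f 25 27 26
f 26 27 28
f 26 28 16
f 27 13 29
f 27 29 28
f 28 29 30
f 28 30 16
f 29 13 31
f 29 31 30
f 30 31 32
f 30 32 16
f 31 13 33
f 31 33 32
f 32 33 34
f 32 34 16
f 33 13 35
f 33 35 34
f 34 35 36
f 34 36 16
f 35 13 37
f 35 37 36
f 36 37 38
f 36 38 16
f 37 13 39
f 37 39 38
f 38 39 40
f 38 40 16
f 39 13 41
f 39 41 40
f 40 41 42
f 40 42 16
f 41 13 43
f 41 43 42
f 42 43 44
f 42 44 16
f 43 13 45
f 43 45 44
f 44 45 46
f 44 46 16
f 45 13 14
f 45 14 46
f 46 14 15
f 46 15 16
f 48 50 47
f 51 48 47
f 47 50 49
f 49 51 47
f 48 54 50
f 52 48 51
f 52 54 48
f 50 54 49
f 53 51 49
f 49 54 53
f 53 52 51
f 54 52 53
f 56 58 55
f 59 56 55
f 55 58 57
f 57 59 55
f 56 62 58
f 60 56 59
f 60 62 56
f 58 62 57
f 61 59 57
f 57 62 61
f 61 60 59
f 62 60 61
f 64 63 66
f 64 66 65
f 66 63 67
f 66 67 65
f 67 63 68
f 67 68 65
f 68 63 69
f 68 69 65
f 69 63 70
f 69 70 65
f 70 63 71
f 70 71 65
f 71 63 72
f 71 72 65
f 72 63 73
f 72 73 65
f 73 63 74
f 73 74 65
f 74 63 75
f 74 75 65
f 75 63 76
f 75 76 65
f 76 63 77
f 76 77 65
f 77 63 78
f 77 78 65
f 78 63 64
f 78 64 65



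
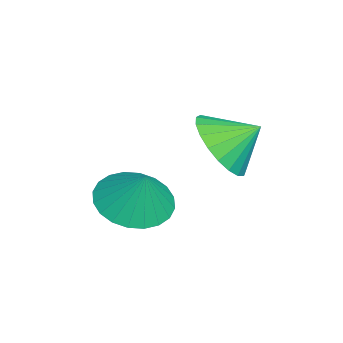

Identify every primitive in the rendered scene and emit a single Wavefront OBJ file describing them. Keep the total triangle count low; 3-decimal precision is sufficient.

v -0.577 -2.136 3.576
v 0.291 -1.899 3.34
v -0.643 -1.304 4.164
v 0.082 -1.723 3.066
v -0.24 -1.617 2.881
v -0.621 -1.602 2.816
v -0.994 -1.679 2.882
v -1.295 -1.834 3.069
v -1.472 -2.042 3.343
v -1.494 -2.266 3.657
v -1.357 -2.468 3.958
v -1.086 -2.612 4.192
v -0.726 -2.673 4.32
v -0.34 -2.642 4.32
v 0.004 -2.523 4.191
v 0.248 -2.337 3.955
v 0.35 -2.117 3.654
v -0.511 -3.975 1.821
v 0.298 -4.334 1.607
v -0.109 -3.665 2.819
v 0.336 -4.001 1.489
v 0.246 -3.665 1.421
v 0.04 -3.375 1.414
v -0.249 -3.177 1.469
v -0.579 -3.1 1.577
v -0.898 -3.157 1.723
v -1.158 -3.338 1.883
v -1.319 -3.615 2.034
v -1.358 -3.948 2.153
v -1.267 -4.285 2.22
v -1.061 -4.574 2.227
v -0.772 -4.772 2.172
v -0.443 -4.849 2.064
v -0.124 -4.792 1.918
v 0.136 -4.612 1.758
f 2 1 4
f 2 4 3
f 4 1 5
f 4 5 3
f 5 1 6
f 5 6 3
f 6 1 7
f 6 7 3
f 7 1 8
f 7 8 3
f 8 1 9
f 8 9 3
f 9 1 10
f 9 10 3
f 10 1 11
f 10 11 3
f 11 1 12
f 11 12 3
f 12 1 13
f 12 13 3
f 13 1 14
f 13 14 3
f 14 1 15
f 14 15 3
f 15 1 16
f 15 16 3
f 16 1 17
f 16 17 3
f 17 1 2
f 17 2 3
f 19 18 21
f 19 21 20
f 21 18 22
f 21 22 20
f 22 18 23
f 22 23 20
f 23 18 24
f 23 24 20
f 24 18 25
f 24 25 20
f 25 18 26
f 25 26 20
f 26 18 27
f 26 27 20
f 27 18 28
f 27 28 20
f 28 18 29
f 28 29 20
f 29 18 30
f 29 30 20
f 30 18 31
f 30 31 20
f 31 18 32
f 31 32 20
f 32 18 33
f 32 33 20
f 33 18 34
f 33 34 20
f 34 18 35
f 34 35 20
f 35 18 19
f 35 19 20



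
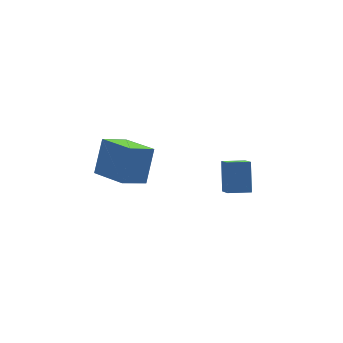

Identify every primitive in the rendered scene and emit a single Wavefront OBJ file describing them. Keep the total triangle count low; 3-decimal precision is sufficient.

v -2.184 2.568 2.792
v -3.444 2.349 3.454
v -2.795 4.4 2.235
v -4.055 4.181 2.896
v -1.465 3.299 4.404
v -2.725 3.08 5.065
v -2.076 5.131 3.846
v -3.336 4.912 4.508
v 2.006 2.782 0.31
v 2.398 3.739 1.659
v 2.165 3.688 -0.379
v 2.557 4.646 0.97
v 3.123 2.494 0.19
v 3.515 3.452 1.539
v 3.282 3.401 -0.499
v 3.674 4.358 0.85
f 2 4 1
f 5 2 1
f 1 4 3
f 3 5 1
f 2 8 4
f 6 2 5
f 6 8 2
f 4 8 3
f 7 5 3
f 3 8 7
f 7 6 5
f 8 6 7
f 10 12 9
f 13 10 9
f 9 12 11
f 11 13 9
f 10 16 12
f 14 10 13
f 14 16 10
f 12 16 11
f 15 13 11
f 11 16 15
f 15 14 13
f 16 14 15



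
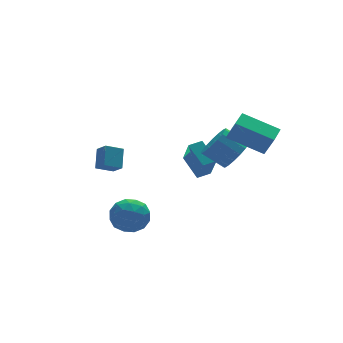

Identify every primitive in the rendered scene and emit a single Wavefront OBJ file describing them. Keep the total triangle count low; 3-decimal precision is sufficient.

v -4.117 1.406 0.805
v -3.929 0.746 1.34
v -3.665 2.214 1.645
v -3.478 1.554 2.18
v -3.182 1.326 0.38
v -2.995 0.666 0.915
v -2.731 2.134 1.22
v -2.543 1.474 1.755
v 2.55 3.46 -2.768
v 2.362 2.444 -1.222
v 2.387 4.791 -1.913
v 2.199 3.775 -0.367
v 3.361 3.485 -2.653
v 3.173 2.469 -1.107
v 3.198 4.816 -1.798
v 3.01 3.8 -0.252
v -1.818 1.57 -3.833
v -1.316 1.085 -2.95
v -3.444 1.275 -3.07
v -2.942 0.79 -2.187
v -2.834 1.897 -2.358
v -1.829 2.079 -2.83
v -2.931 0.281 -3.19
v -1.926 0.463 -3.662
v -2.004 0.289 -2.553
v -1.944 1.287 -2.039
v -2.816 1.073 -3.981
v -2.756 2.071 -3.467
v -1.424 1.353 -3.458
v -3.336 1.007 -2.562
v -3.272 1.657 -2.662
v -2.977 1.372 -2.143
v -1.725 1.938 -3.388
v -1.431 1.653 -2.869
v -2.323 2.13 -2.521
v -3.329 0.707 -3.151
v -3.035 0.422 -2.632
v -1.783 0.988 -3.877
v -1.488 0.703 -3.358
v -2.437 0.23 -3.499
v -1.534 0.6 -2.706
v -2.49 0.427 -2.258
v -2.483 0.127 -2.847
v -1.892 0.235 -3.124
v -1.498 1.187 -2.404
v -2.454 1.014 -1.956
v -2.391 1.665 -2.056
v -1.8 1.772 -2.333
v -1.903 0.719 -2.171
v -2.306 1.346 -4.064
v -3.262 1.173 -3.616
v -2.96 0.588 -3.687
v -2.369 0.695 -3.964
v -2.27 1.933 -3.762
v -3.226 1.76 -3.314
v -2.868 2.125 -2.896
v -2.277 2.233 -3.173
v -2.857 1.641 -3.849
v 3.28 -2.389 1.923
v 3.54 -2.894 3.114
v 1.821 -1.101 2.788
v 2.082 -1.606 3.979
v 4.058 -1.614 2.081
v 4.319 -2.119 3.272
v 2.6 -0.326 2.946
v 2.86 -0.831 4.137
v 2.801 -0.384 0.912
v 3.324 -0.68 1.724
v 2.441 0.108 2.58
v 1.919 0.404 1.768
v 3.548 -0.276 1.584
v 2.666 0.512 2.439
v 3.602 0.104 1.289
v 2.719 0.892 2.144
v 3.472 0.371 0.908
v 2.589 1.159 1.764
v 3.188 0.466 0.528
v 2.306 1.254 1.384
v 2.816 0.366 0.236
v 1.933 1.154 1.092
v 2.441 0.094 0.099
v 1.558 0.882 0.955
v 2.148 -0.287 0.148
v 1.265 0.501 1.004
v 2.005 -0.691 0.373
v 1.122 0.097 1.228
v 2.044 -1.024 0.72
v 1.161 -0.236 1.576
v 2.257 -1.211 1.112
v 1.374 -0.423 1.968
v 2.595 -1.208 1.458
v 1.712 -0.42 2.314
v 2.98 -1.017 1.679
v 2.097 -0.229 2.534
f 2 4 1
f 5 2 1
f 1 4 3
f 3 5 1
f 2 8 4
f 6 2 5
f 6 8 2
f 4 8 3
f 7 5 3
f 3 8 7
f 7 6 5
f 8 6 7
f 10 12 9
f 13 10 9
f 9 12 11
f 11 13 9
f 10 16 12
f 14 10 13
f 14 16 10
f 12 16 11
f 15 13 11
f 11 16 15
f 15 14 13
f 16 14 15
f 17 54 33
f 54 28 57
f 33 57 22
f 54 57 33
f 17 33 29
f 33 22 34
f 29 34 18
f 33 34 29
f 17 29 38
f 29 18 39
f 38 39 24
f 29 39 38
f 17 38 50
f 38 24 53
f 50 53 27
f 38 53 50
f 17 50 54
f 50 27 58
f 54 58 28
f 50 58 54
f 18 34 45
f 34 22 48
f 45 48 26
f 34 48 45
f 22 57 35
f 57 28 56
f 35 56 21
f 57 56 35
f 28 58 55
f 58 27 51
f 55 51 19
f 58 51 55
f 27 53 52
f 53 24 40
f 52 40 23
f 53 40 52
f 24 39 44
f 39 18 41
f 44 41 25
f 39 41 44
f 20 46 32
f 46 26 47
f 32 47 21
f 46 47 32
f 20 32 30
f 32 21 31
f 30 31 19
f 32 31 30
f 20 30 37
f 30 19 36
f 37 36 23
f 30 36 37
f 20 37 42
f 37 23 43
f 42 43 25
f 37 43 42
f 20 42 46
f 42 25 49
f 46 49 26
f 42 49 46
f 21 47 35
f 47 26 48
f 35 48 22
f 47 48 35
f 19 31 55
f 31 21 56
f 55 56 28
f 31 56 55
f 23 36 52
f 36 19 51
f 52 51 27
f 36 51 52
f 25 43 44
f 43 23 40
f 44 40 24
f 43 40 44
f 26 49 45
f 49 25 41
f 45 41 18
f 49 41 45
f 60 62 59
f 63 60 59
f 59 62 61
f 61 63 59
f 60 66 62
f 64 60 63
f 64 66 60
f 62 66 61
f 65 63 61
f 61 66 65
f 65 64 63
f 66 64 65
f 68 67 71
f 68 71 69
f 69 71 72
f 69 72 70
f 71 67 73
f 71 73 72
f 72 73 74
f 72 74 70
f 73 67 75
f 73 75 74
f 74 75 76
f 74 76 70
f 75 67 77
f 75 77 76
f 76 77 78
f 76 78 70
f 77 67 79
f 77 79 78
f 78 79 80
f 78 80 70
f 79 67 81
f 79 81 80
f 80 81 82
f 80 82 70
f 81 67 83
f 81 83 82
f 82 83 84
f 82 84 70
f 83 67 85
f 83 85 84
f 84 85 86
f 84 86 70
f 85 67 87
f 85 87 86
f 86 87 88
f 86 88 70
f 87 67 89
f 87 89 88
f 88 89 90
f 88 90 70
f 89 67 91
f 89 91 90
f 90 91 92
f 90 92 70
f 91 67 93
f 91 93 92
f 92 93 94
f 92 94 70
f 93 67 68
f 93 68 94
f 94 68 69
f 94 69 70

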